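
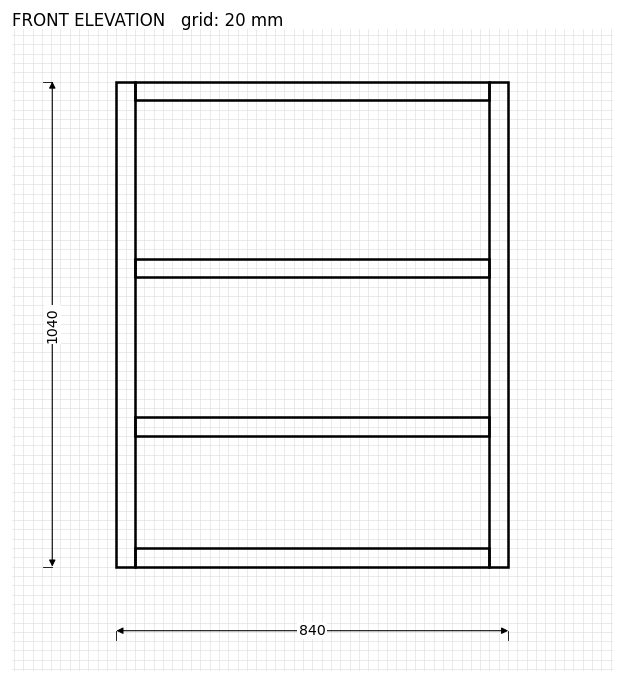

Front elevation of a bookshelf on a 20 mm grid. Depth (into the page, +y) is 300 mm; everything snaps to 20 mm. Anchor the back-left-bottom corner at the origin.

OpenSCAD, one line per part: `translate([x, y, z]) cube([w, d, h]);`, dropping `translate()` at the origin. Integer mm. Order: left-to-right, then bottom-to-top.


cube([40, 300, 1040]);
translate([40, 0, 0]) cube([760, 300, 40]);
translate([40, 0, 280]) cube([760, 300, 40]);
translate([40, 0, 620]) cube([760, 300, 40]);
translate([40, 0, 1000]) cube([760, 300, 40]);
translate([800, 0, 0]) cube([40, 300, 1040]);


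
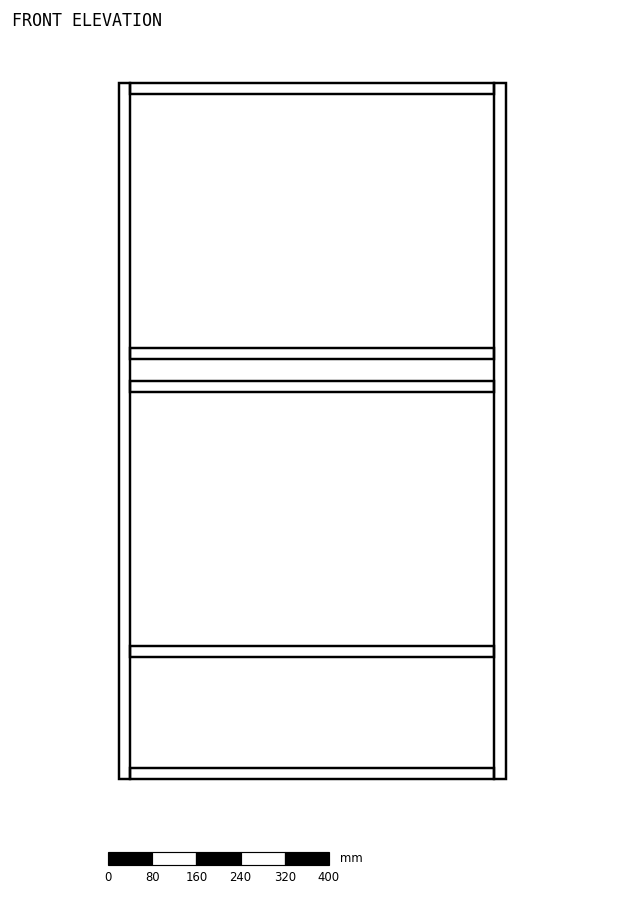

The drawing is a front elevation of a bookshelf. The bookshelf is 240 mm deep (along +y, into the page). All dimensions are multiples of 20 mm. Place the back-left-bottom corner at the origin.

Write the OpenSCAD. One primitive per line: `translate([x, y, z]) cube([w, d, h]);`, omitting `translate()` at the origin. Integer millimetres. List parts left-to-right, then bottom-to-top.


cube([20, 240, 1260]);
translate([20, 0, 0]) cube([660, 240, 20]);
translate([20, 0, 220]) cube([660, 240, 20]);
translate([20, 0, 700]) cube([660, 240, 20]);
translate([20, 0, 760]) cube([660, 240, 20]);
translate([20, 0, 1240]) cube([660, 240, 20]);
translate([680, 0, 0]) cube([20, 240, 1260]);


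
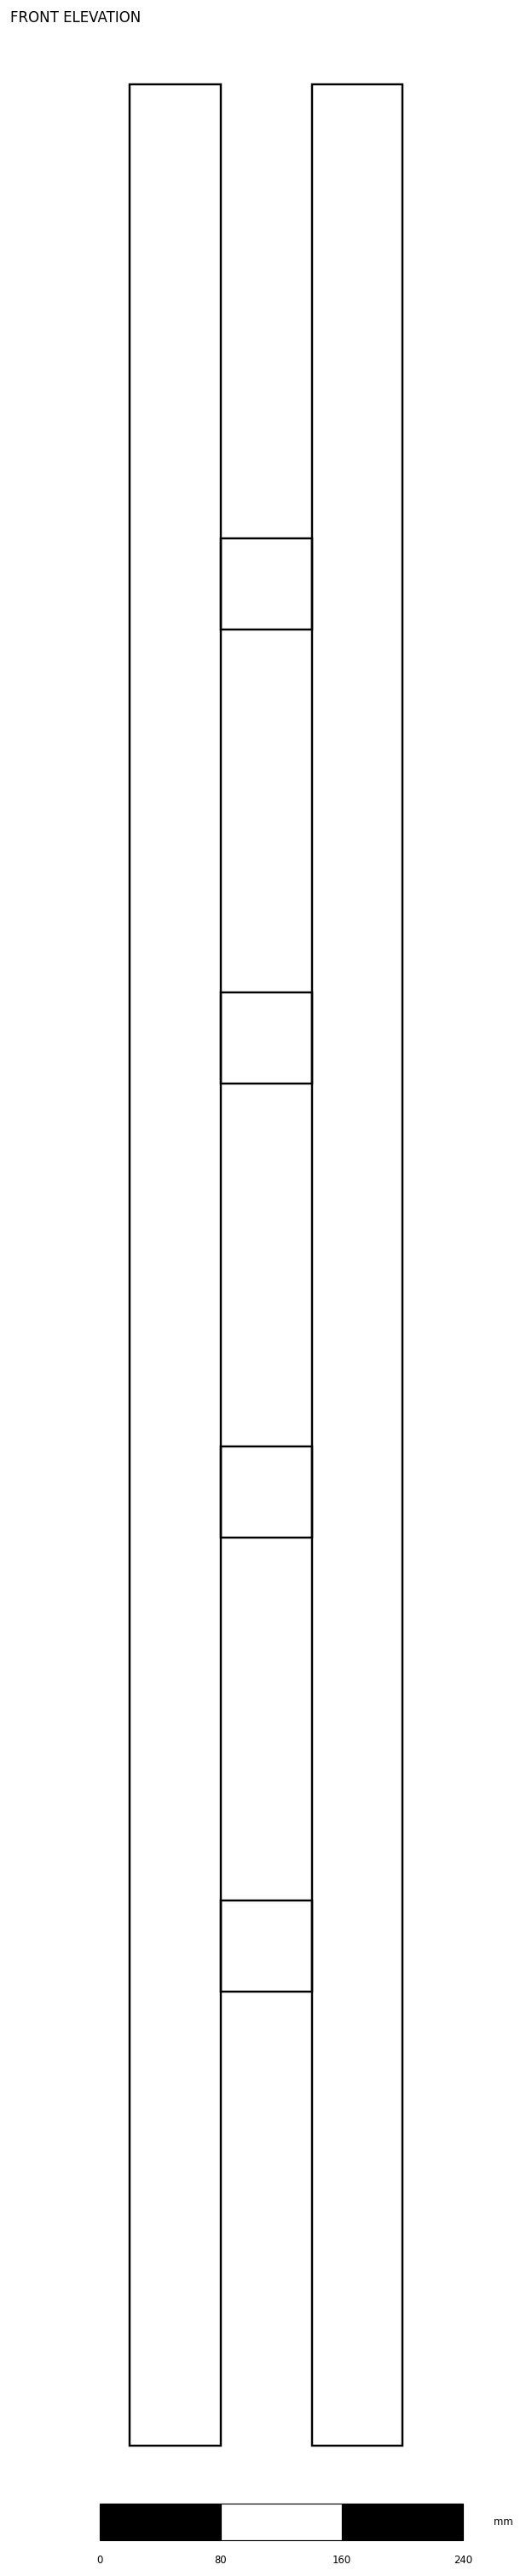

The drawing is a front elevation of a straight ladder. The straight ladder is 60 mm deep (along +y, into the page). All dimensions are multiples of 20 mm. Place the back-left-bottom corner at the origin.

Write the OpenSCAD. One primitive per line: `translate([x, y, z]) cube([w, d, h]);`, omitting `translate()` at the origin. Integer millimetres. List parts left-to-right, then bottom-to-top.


cube([60, 60, 1560]);
translate([60, 0, 300]) cube([60, 60, 60]);
translate([60, 0, 600]) cube([60, 60, 60]);
translate([60, 0, 900]) cube([60, 60, 60]);
translate([60, 0, 1200]) cube([60, 60, 60]);
translate([120, 0, 0]) cube([60, 60, 1560]);


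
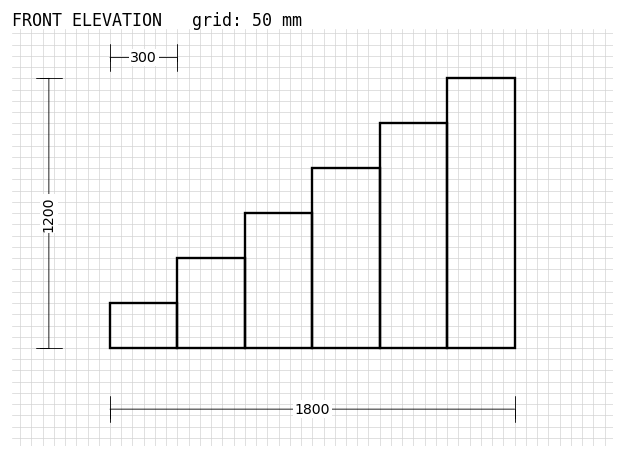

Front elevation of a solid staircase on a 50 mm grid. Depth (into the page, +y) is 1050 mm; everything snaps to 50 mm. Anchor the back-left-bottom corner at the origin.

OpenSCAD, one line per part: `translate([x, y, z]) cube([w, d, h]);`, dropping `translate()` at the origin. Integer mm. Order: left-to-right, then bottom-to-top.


cube([300, 1050, 200]);
translate([300, 0, 0]) cube([300, 1050, 400]);
translate([600, 0, 0]) cube([300, 1050, 600]);
translate([900, 0, 0]) cube([300, 1050, 800]);
translate([1200, 0, 0]) cube([300, 1050, 1000]);
translate([1500, 0, 0]) cube([300, 1050, 1200]);


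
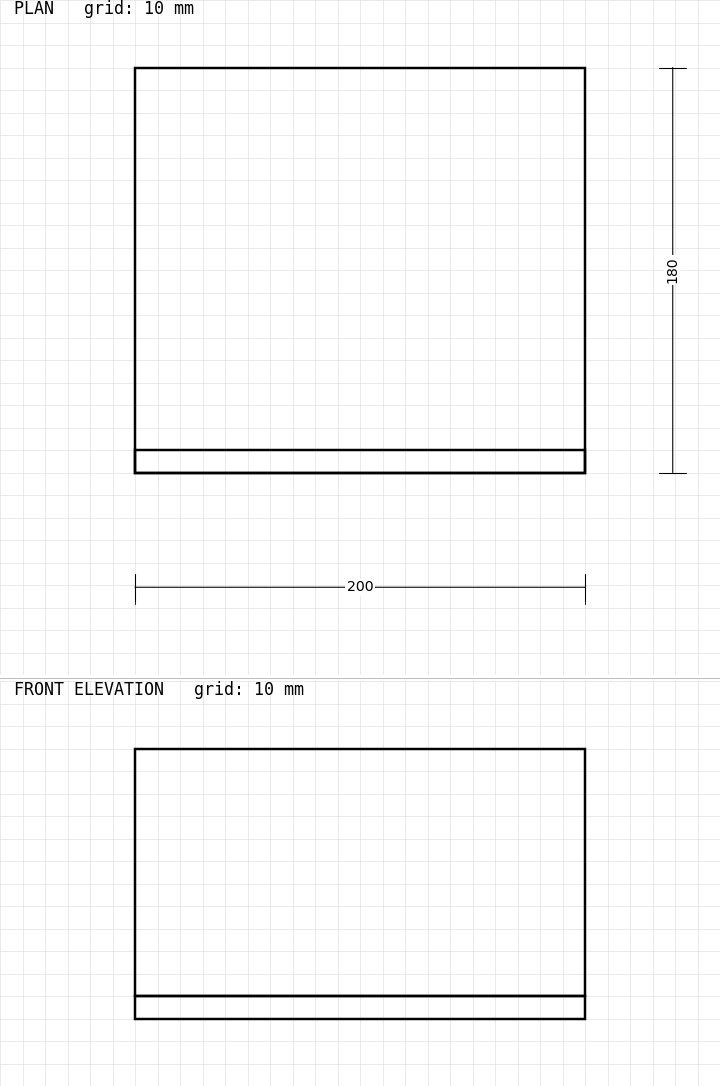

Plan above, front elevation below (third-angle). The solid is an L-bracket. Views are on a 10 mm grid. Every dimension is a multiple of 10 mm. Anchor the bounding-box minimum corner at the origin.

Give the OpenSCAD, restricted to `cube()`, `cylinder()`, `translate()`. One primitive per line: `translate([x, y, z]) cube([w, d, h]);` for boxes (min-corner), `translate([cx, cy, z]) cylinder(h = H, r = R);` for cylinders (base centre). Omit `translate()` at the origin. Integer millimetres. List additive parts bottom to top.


cube([200, 180, 10]);
translate([0, 0, 10]) cube([200, 10, 110]);


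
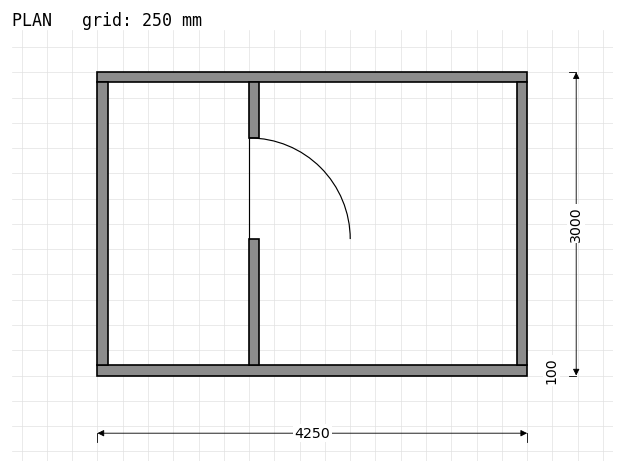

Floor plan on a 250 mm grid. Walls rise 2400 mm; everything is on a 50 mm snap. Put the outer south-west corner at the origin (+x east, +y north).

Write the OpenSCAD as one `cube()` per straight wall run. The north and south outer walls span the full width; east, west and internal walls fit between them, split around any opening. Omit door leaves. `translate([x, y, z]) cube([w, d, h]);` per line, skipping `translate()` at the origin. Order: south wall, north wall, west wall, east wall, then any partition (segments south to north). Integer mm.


cube([4250, 100, 2400]);
translate([0, 2900, 0]) cube([4250, 100, 2400]);
translate([0, 100, 0]) cube([100, 2800, 2400]);
translate([4150, 100, 0]) cube([100, 2800, 2400]);
translate([1500, 100, 0]) cube([100, 1250, 2400]);
translate([1500, 2350, 0]) cube([100, 550, 2400]);


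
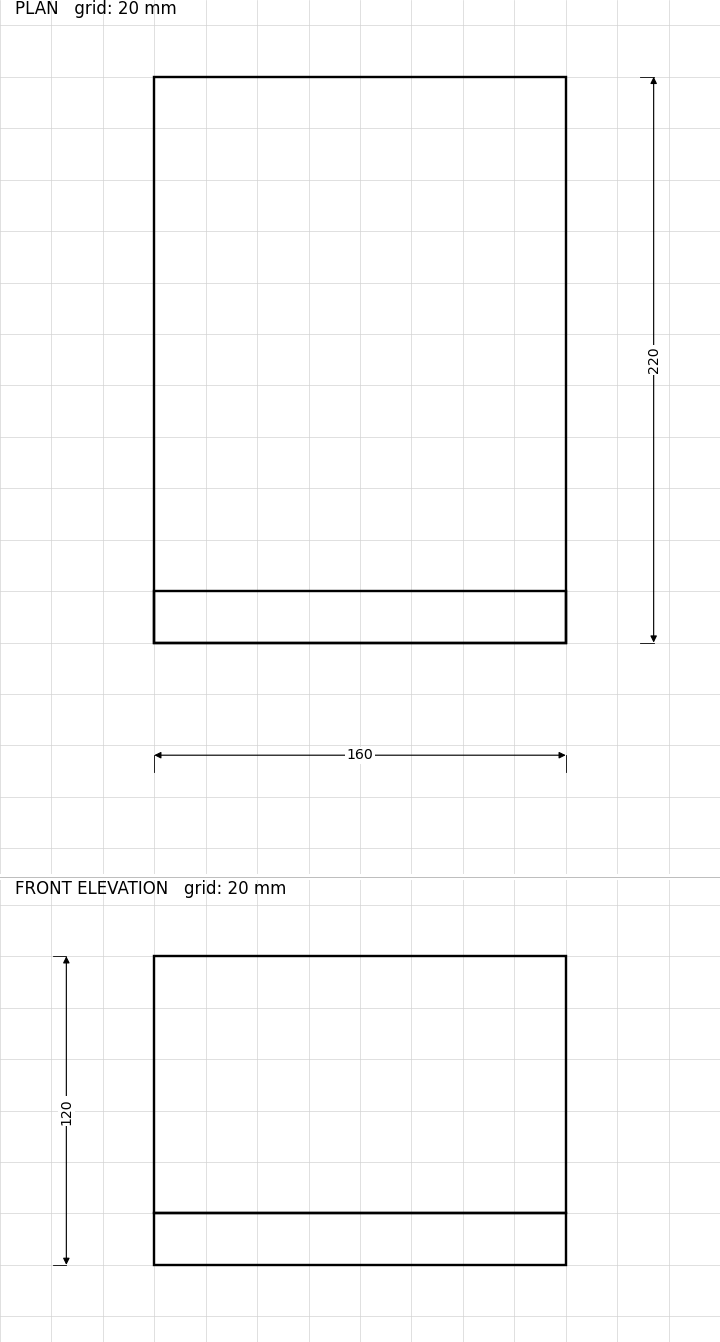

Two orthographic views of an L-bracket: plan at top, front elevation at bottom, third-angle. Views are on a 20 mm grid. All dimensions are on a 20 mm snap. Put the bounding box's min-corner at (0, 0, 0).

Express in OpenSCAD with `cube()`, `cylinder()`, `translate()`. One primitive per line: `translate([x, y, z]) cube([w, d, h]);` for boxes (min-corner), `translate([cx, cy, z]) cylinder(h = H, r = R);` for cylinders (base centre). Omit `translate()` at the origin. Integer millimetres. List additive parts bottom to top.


cube([160, 220, 20]);
translate([0, 0, 20]) cube([160, 20, 100]);


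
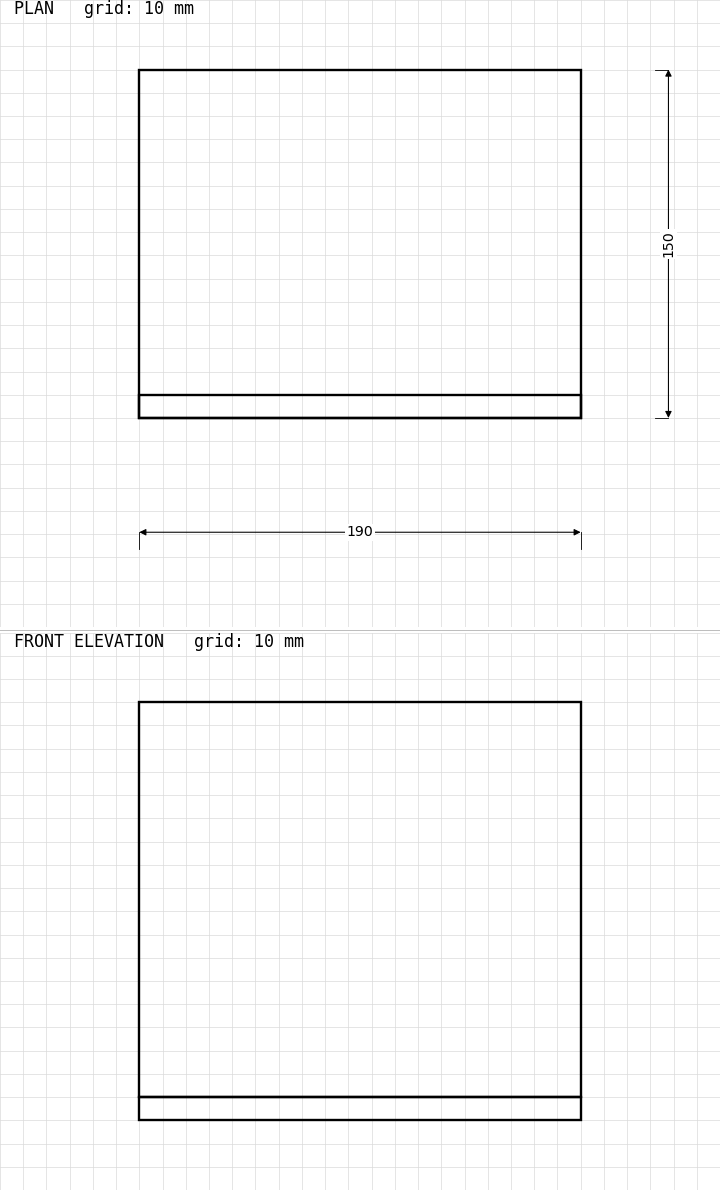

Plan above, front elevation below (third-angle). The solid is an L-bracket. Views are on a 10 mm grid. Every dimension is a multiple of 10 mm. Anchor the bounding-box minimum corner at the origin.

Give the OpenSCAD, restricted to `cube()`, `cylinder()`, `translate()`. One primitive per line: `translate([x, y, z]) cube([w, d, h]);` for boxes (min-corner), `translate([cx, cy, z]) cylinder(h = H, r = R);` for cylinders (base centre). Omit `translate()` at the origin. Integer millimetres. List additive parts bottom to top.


cube([190, 150, 10]);
translate([0, 0, 10]) cube([190, 10, 170]);


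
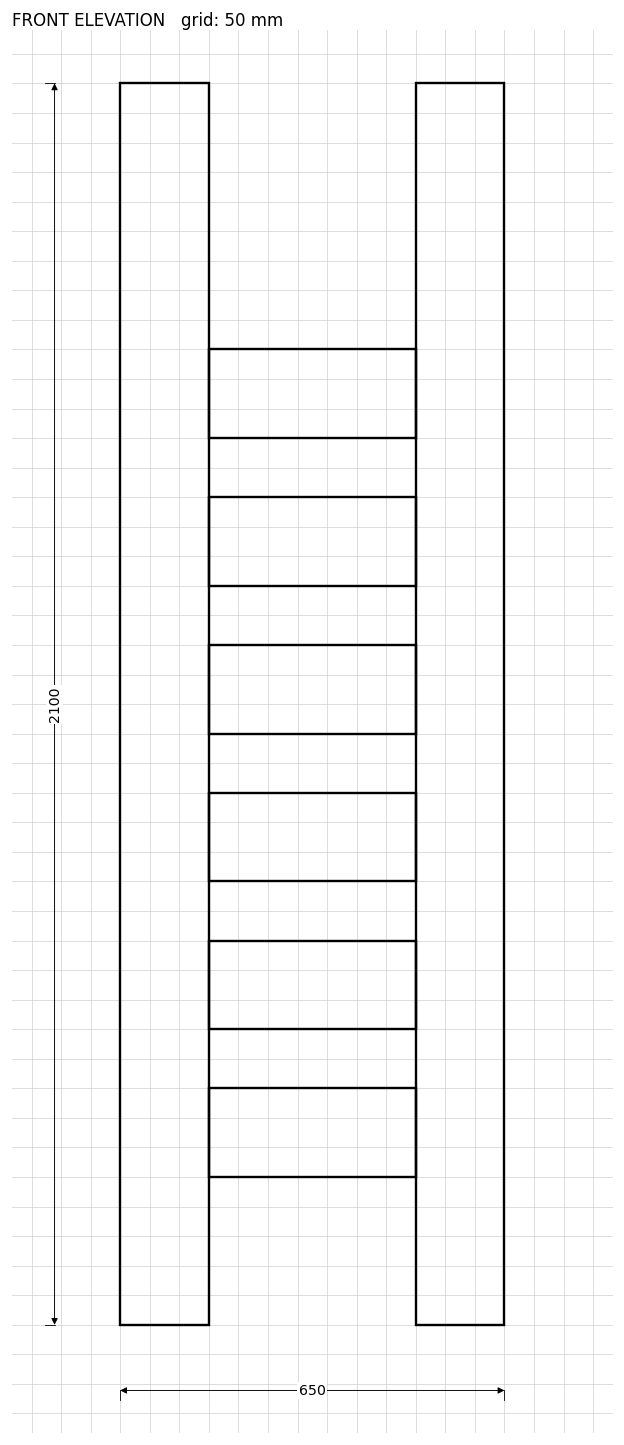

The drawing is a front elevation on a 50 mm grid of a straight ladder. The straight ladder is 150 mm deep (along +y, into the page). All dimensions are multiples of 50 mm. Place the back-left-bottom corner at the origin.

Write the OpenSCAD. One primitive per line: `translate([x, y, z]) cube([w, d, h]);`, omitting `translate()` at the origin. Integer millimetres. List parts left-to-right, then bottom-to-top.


cube([150, 150, 2100]);
translate([150, 0, 250]) cube([350, 150, 150]);
translate([150, 0, 500]) cube([350, 150, 150]);
translate([150, 0, 750]) cube([350, 150, 150]);
translate([150, 0, 1000]) cube([350, 150, 150]);
translate([150, 0, 1250]) cube([350, 150, 150]);
translate([150, 0, 1500]) cube([350, 150, 150]);
translate([500, 0, 0]) cube([150, 150, 2100]);


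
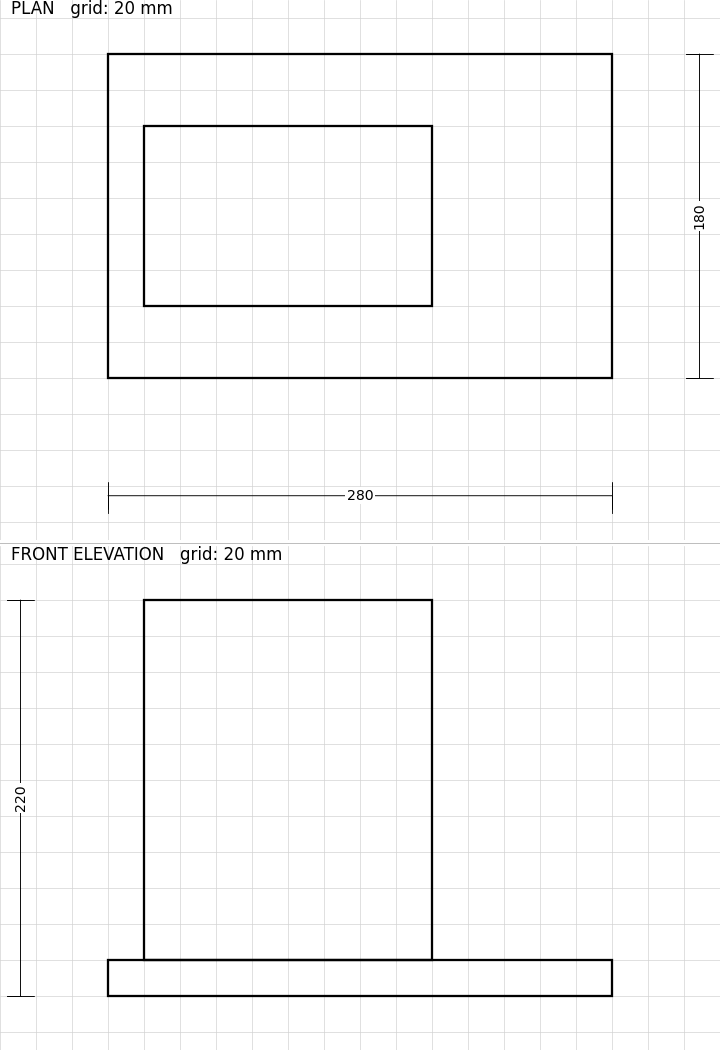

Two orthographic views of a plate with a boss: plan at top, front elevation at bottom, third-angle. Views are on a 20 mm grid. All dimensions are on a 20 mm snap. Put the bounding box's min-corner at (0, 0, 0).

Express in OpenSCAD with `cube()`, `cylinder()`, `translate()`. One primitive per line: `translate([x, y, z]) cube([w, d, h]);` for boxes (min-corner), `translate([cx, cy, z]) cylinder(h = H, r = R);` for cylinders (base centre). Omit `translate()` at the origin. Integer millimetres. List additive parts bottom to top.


cube([280, 180, 20]);
translate([20, 40, 20]) cube([160, 100, 200]);


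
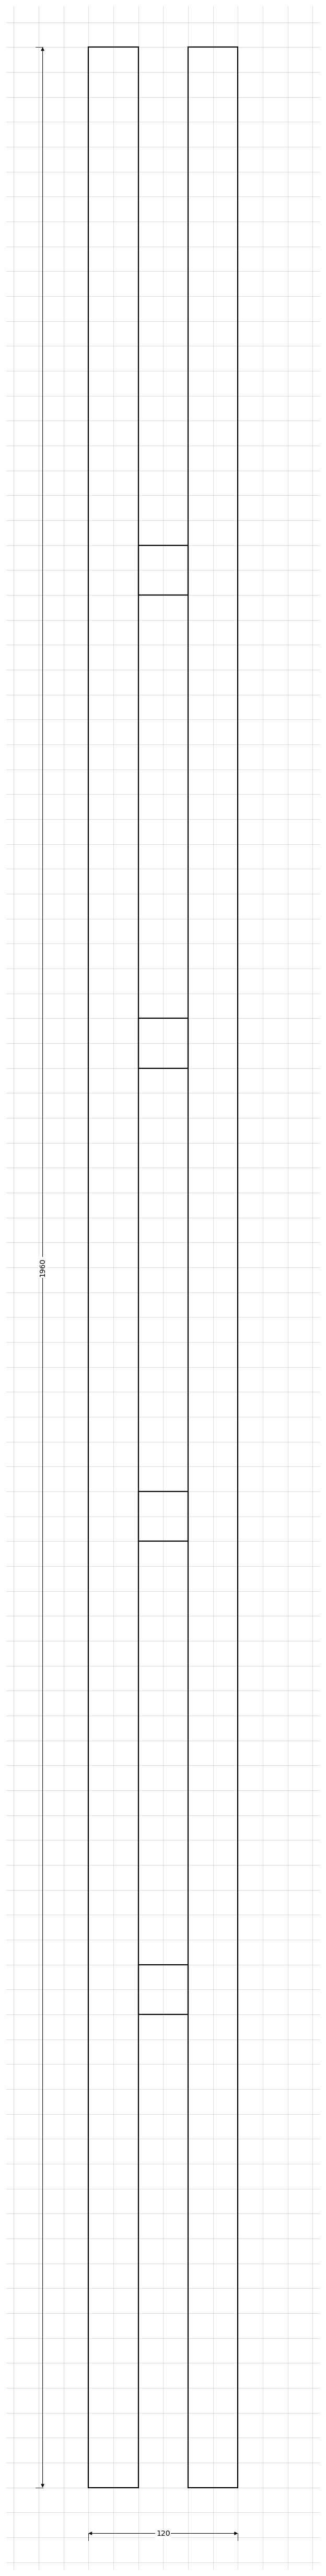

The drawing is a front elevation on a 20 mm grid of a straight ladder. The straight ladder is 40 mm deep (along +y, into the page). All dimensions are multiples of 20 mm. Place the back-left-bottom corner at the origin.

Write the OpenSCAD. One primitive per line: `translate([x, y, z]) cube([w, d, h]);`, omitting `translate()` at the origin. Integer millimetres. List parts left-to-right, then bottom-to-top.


cube([40, 40, 1960]);
translate([40, 0, 380]) cube([40, 40, 40]);
translate([40, 0, 760]) cube([40, 40, 40]);
translate([40, 0, 1140]) cube([40, 40, 40]);
translate([40, 0, 1520]) cube([40, 40, 40]);
translate([80, 0, 0]) cube([40, 40, 1960]);


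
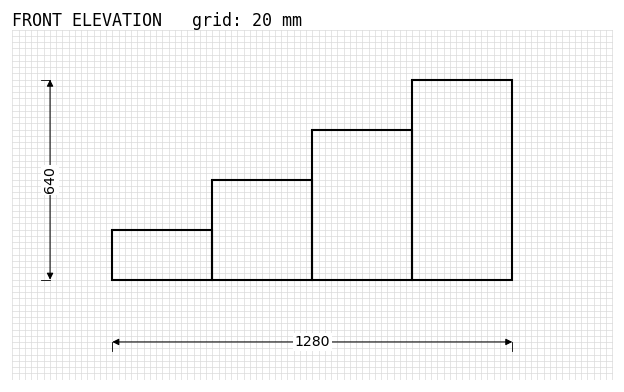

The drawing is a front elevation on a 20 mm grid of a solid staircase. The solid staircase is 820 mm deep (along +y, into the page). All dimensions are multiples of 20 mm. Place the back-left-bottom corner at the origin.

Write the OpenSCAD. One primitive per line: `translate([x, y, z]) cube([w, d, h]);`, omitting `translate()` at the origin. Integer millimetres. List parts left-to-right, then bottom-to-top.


cube([320, 820, 160]);
translate([320, 0, 0]) cube([320, 820, 320]);
translate([640, 0, 0]) cube([320, 820, 480]);
translate([960, 0, 0]) cube([320, 820, 640]);


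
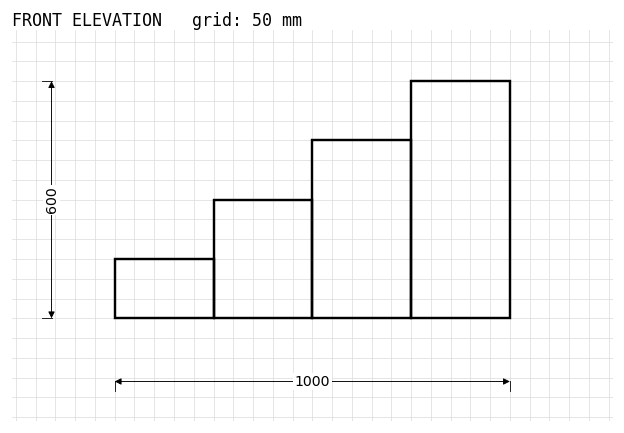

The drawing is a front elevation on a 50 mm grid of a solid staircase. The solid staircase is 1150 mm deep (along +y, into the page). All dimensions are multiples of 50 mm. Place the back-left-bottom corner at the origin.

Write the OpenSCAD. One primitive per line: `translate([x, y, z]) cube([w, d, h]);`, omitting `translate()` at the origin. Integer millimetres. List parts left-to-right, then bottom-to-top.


cube([250, 1150, 150]);
translate([250, 0, 0]) cube([250, 1150, 300]);
translate([500, 0, 0]) cube([250, 1150, 450]);
translate([750, 0, 0]) cube([250, 1150, 600]);


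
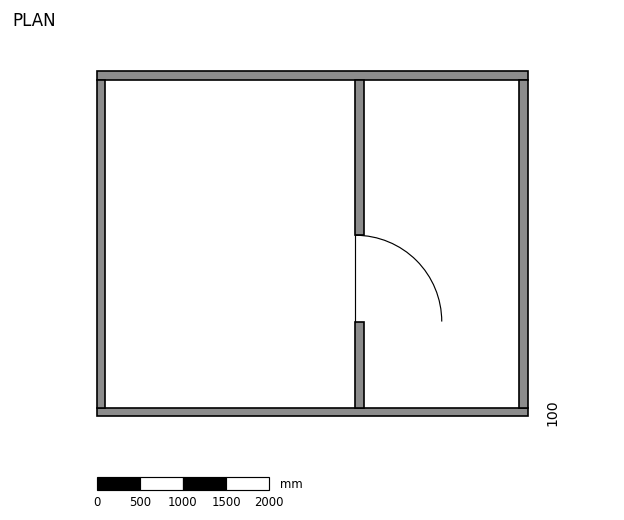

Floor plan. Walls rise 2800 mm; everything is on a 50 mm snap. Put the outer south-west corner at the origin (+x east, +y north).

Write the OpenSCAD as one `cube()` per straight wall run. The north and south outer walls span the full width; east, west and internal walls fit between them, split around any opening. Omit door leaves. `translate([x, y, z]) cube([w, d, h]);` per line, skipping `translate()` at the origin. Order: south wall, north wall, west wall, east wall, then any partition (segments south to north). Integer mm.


cube([5000, 100, 2800]);
translate([0, 3900, 0]) cube([5000, 100, 2800]);
translate([0, 100, 0]) cube([100, 3800, 2800]);
translate([4900, 100, 0]) cube([100, 3800, 2800]);
translate([3000, 100, 0]) cube([100, 1000, 2800]);
translate([3000, 2100, 0]) cube([100, 1800, 2800]);


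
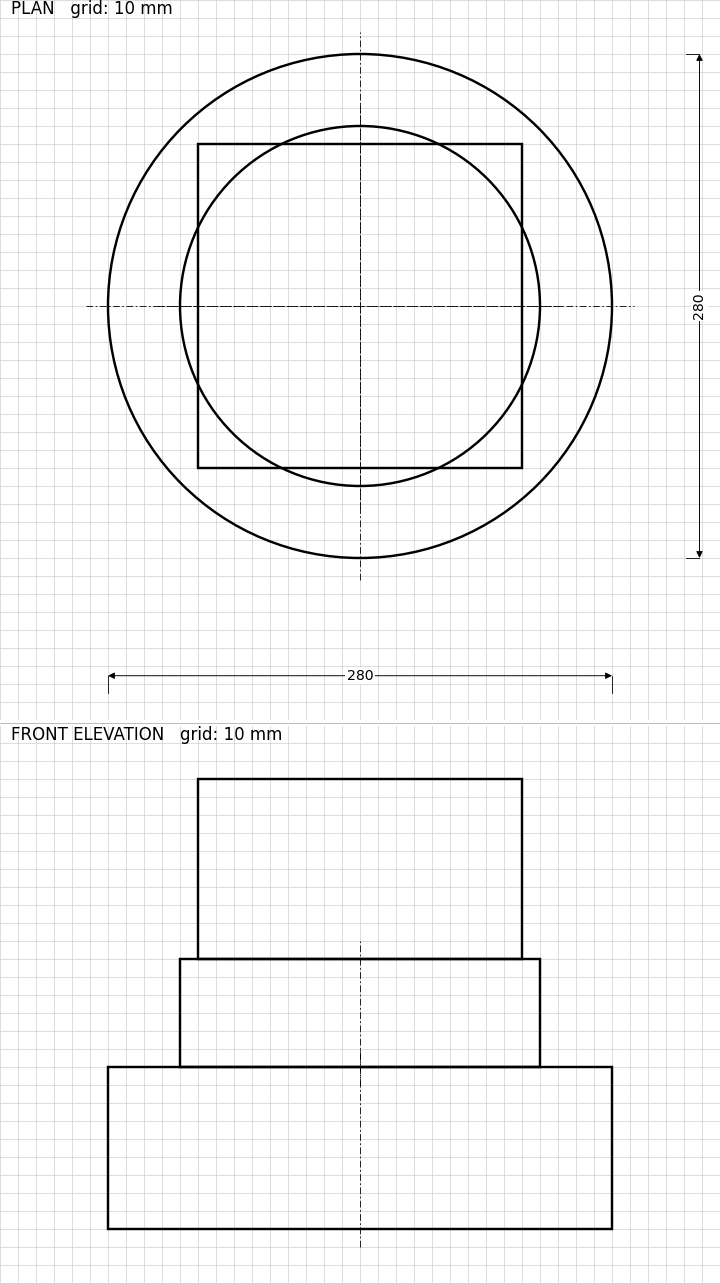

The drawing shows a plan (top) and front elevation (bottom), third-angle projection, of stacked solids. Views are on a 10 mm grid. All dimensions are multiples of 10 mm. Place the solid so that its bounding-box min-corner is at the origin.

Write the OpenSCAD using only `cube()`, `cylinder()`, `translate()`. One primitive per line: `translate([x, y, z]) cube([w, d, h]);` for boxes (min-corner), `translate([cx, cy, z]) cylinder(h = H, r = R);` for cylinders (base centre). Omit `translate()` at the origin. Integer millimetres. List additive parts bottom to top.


translate([140, 140, 0]) cylinder(h = 90, r = 140);
translate([140, 140, 90]) cylinder(h = 60, r = 100);
translate([50, 50, 150]) cube([180, 180, 100]);


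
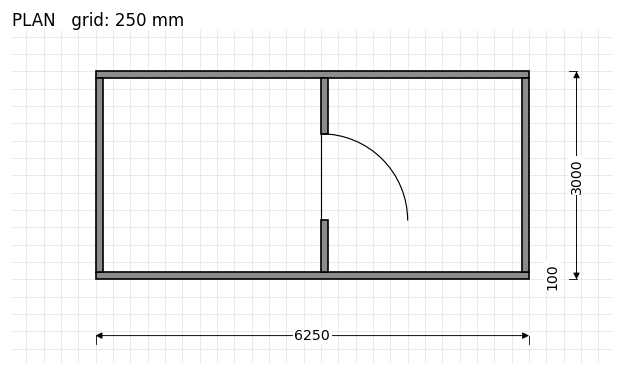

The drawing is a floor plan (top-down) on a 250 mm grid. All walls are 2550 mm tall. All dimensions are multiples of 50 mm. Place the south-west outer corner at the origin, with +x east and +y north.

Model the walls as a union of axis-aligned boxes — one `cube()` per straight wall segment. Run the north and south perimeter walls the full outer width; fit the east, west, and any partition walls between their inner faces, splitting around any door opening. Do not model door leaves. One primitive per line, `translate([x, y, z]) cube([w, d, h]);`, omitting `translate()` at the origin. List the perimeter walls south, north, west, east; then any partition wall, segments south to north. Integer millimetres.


cube([6250, 100, 2550]);
translate([0, 2900, 0]) cube([6250, 100, 2550]);
translate([0, 100, 0]) cube([100, 2800, 2550]);
translate([6150, 100, 0]) cube([100, 2800, 2550]);
translate([3250, 100, 0]) cube([100, 750, 2550]);
translate([3250, 2100, 0]) cube([100, 800, 2550]);


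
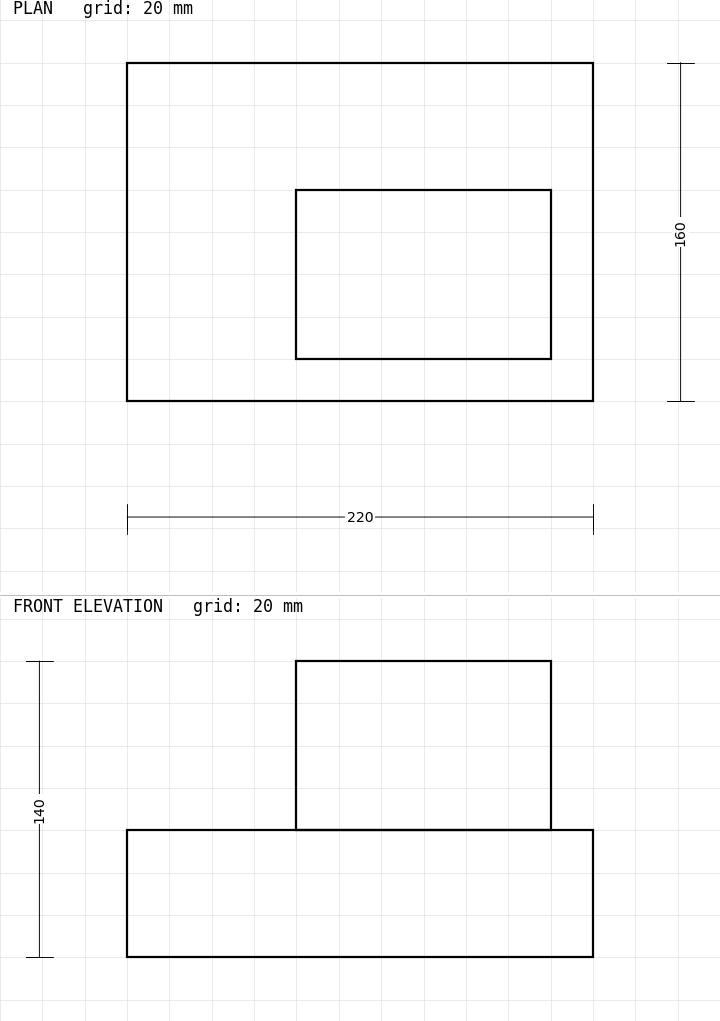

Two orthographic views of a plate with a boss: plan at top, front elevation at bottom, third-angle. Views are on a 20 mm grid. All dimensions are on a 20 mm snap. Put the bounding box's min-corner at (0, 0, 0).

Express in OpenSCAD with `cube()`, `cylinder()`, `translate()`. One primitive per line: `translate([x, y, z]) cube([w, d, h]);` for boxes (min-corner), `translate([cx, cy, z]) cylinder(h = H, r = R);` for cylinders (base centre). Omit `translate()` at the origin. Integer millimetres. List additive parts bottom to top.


cube([220, 160, 60]);
translate([80, 20, 60]) cube([120, 80, 80]);


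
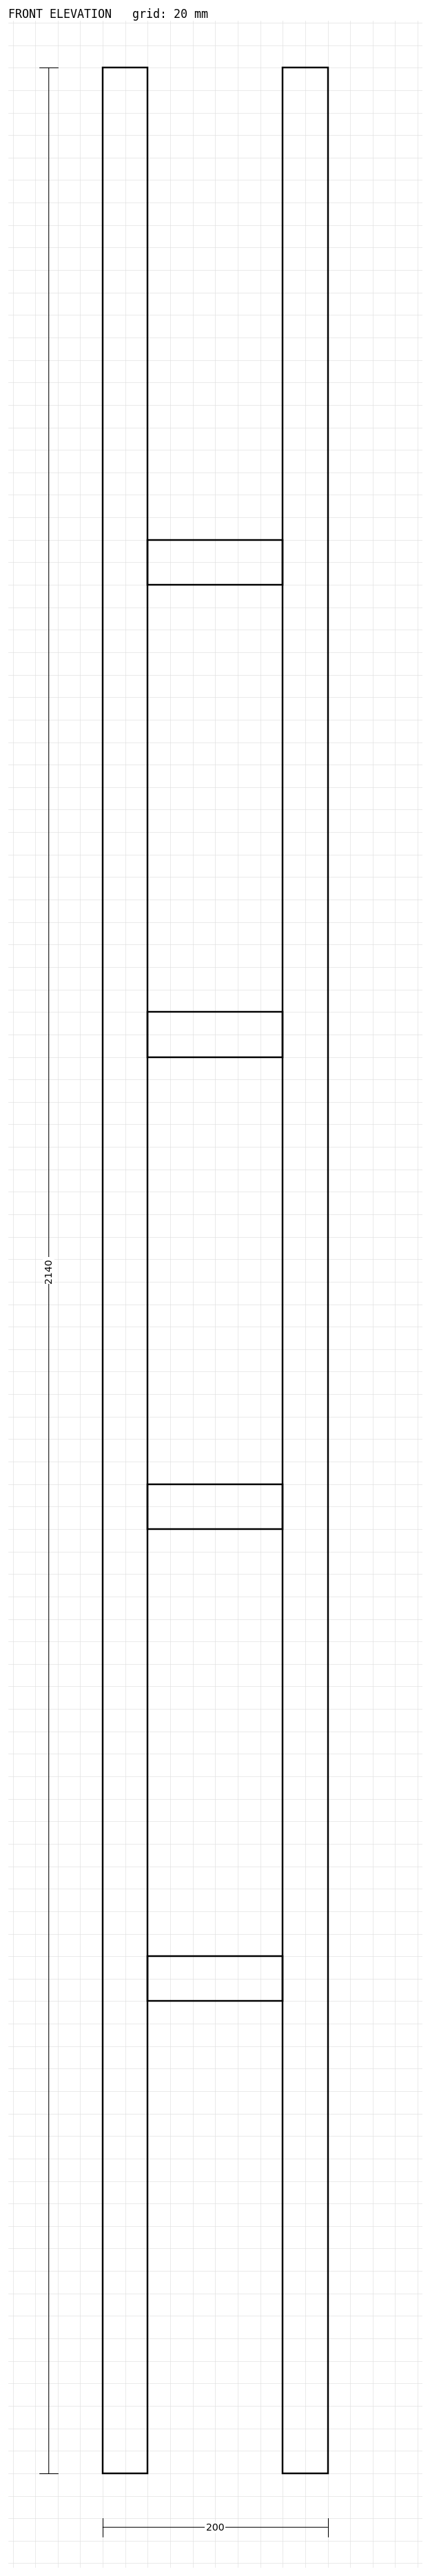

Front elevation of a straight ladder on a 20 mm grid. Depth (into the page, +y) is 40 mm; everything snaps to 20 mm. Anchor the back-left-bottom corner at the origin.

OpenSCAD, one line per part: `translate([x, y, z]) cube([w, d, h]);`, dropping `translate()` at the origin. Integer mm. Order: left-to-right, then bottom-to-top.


cube([40, 40, 2140]);
translate([40, 0, 420]) cube([120, 40, 40]);
translate([40, 0, 840]) cube([120, 40, 40]);
translate([40, 0, 1260]) cube([120, 40, 40]);
translate([40, 0, 1680]) cube([120, 40, 40]);
translate([160, 0, 0]) cube([40, 40, 2140]);


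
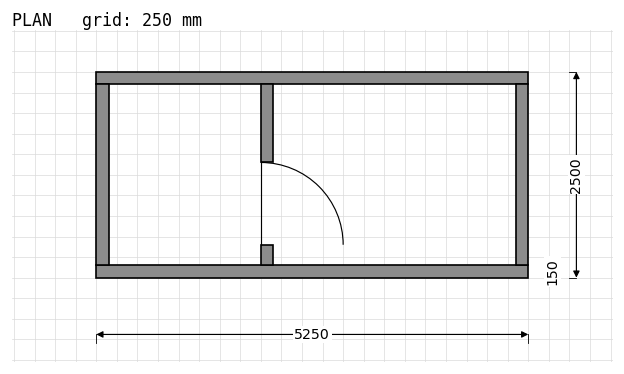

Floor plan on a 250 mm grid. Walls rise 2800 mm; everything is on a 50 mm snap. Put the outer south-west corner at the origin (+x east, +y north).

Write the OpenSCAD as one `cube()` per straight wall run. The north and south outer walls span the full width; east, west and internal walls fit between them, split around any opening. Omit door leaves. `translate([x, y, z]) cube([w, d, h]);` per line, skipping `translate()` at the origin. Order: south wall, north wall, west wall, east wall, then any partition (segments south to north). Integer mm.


cube([5250, 150, 2800]);
translate([0, 2350, 0]) cube([5250, 150, 2800]);
translate([0, 150, 0]) cube([150, 2200, 2800]);
translate([5100, 150, 0]) cube([150, 2200, 2800]);
translate([2000, 150, 0]) cube([150, 250, 2800]);
translate([2000, 1400, 0]) cube([150, 950, 2800]);


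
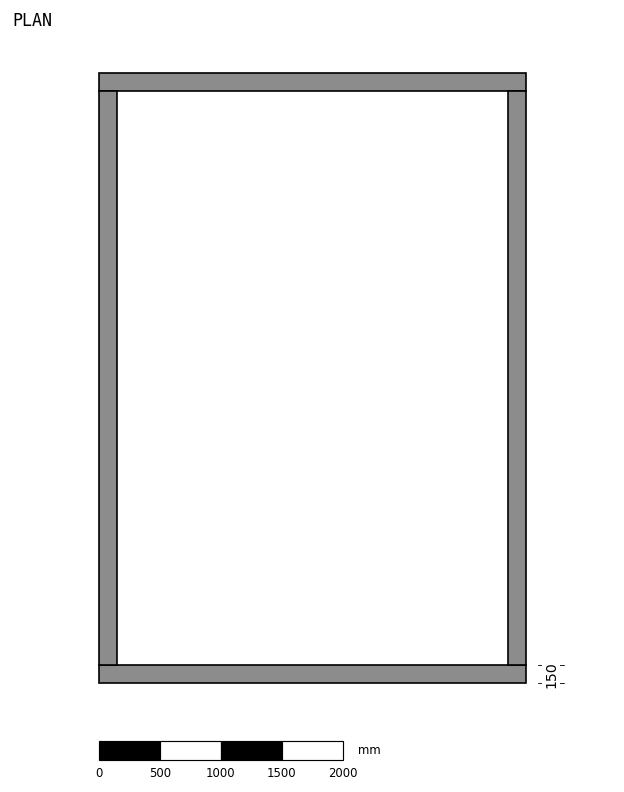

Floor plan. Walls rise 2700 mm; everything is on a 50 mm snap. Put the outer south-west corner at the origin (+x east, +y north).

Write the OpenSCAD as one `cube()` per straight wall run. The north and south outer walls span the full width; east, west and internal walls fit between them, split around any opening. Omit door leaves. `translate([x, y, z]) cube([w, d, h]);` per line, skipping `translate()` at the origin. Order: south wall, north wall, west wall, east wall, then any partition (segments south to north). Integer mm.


cube([3500, 150, 2700]);
translate([0, 4850, 0]) cube([3500, 150, 2700]);
translate([0, 150, 0]) cube([150, 4700, 2700]);
translate([3350, 150, 0]) cube([150, 4700, 2700]);


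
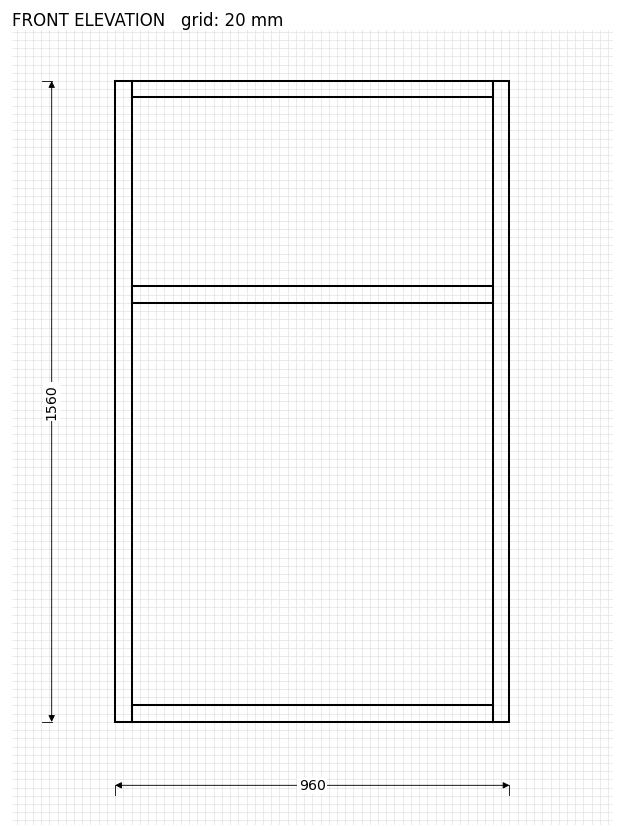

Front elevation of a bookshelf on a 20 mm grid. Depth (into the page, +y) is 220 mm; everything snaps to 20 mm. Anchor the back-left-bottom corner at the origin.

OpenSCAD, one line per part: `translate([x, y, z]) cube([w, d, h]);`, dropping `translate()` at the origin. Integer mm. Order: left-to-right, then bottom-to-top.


cube([40, 220, 1560]);
translate([40, 0, 0]) cube([880, 220, 40]);
translate([40, 0, 1020]) cube([880, 220, 40]);
translate([40, 0, 1520]) cube([880, 220, 40]);
translate([920, 0, 0]) cube([40, 220, 1560]);


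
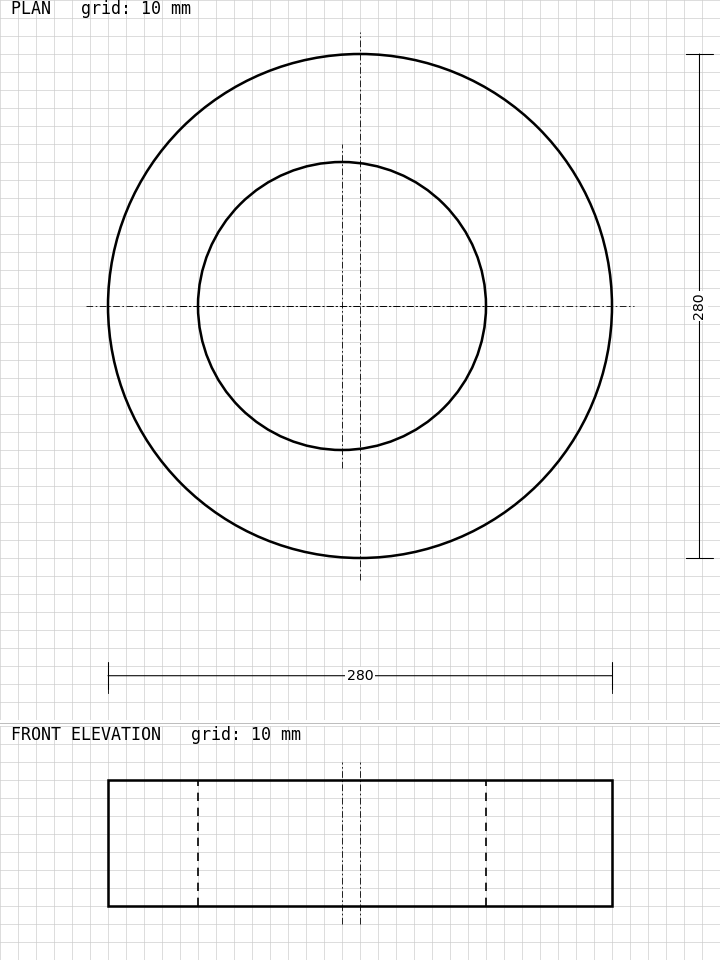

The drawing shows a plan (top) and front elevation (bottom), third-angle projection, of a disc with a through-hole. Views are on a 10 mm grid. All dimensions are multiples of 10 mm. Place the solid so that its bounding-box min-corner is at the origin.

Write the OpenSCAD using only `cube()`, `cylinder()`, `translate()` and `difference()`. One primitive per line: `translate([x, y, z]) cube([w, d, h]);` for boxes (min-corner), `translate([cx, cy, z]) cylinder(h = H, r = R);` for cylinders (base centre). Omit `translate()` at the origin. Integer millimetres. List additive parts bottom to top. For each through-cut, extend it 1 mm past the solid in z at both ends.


difference() {
  translate([140, 140, 0]) cylinder(h = 70, r = 140);
  translate([130, 140, -1]) cylinder(h = 72, r = 80);
}


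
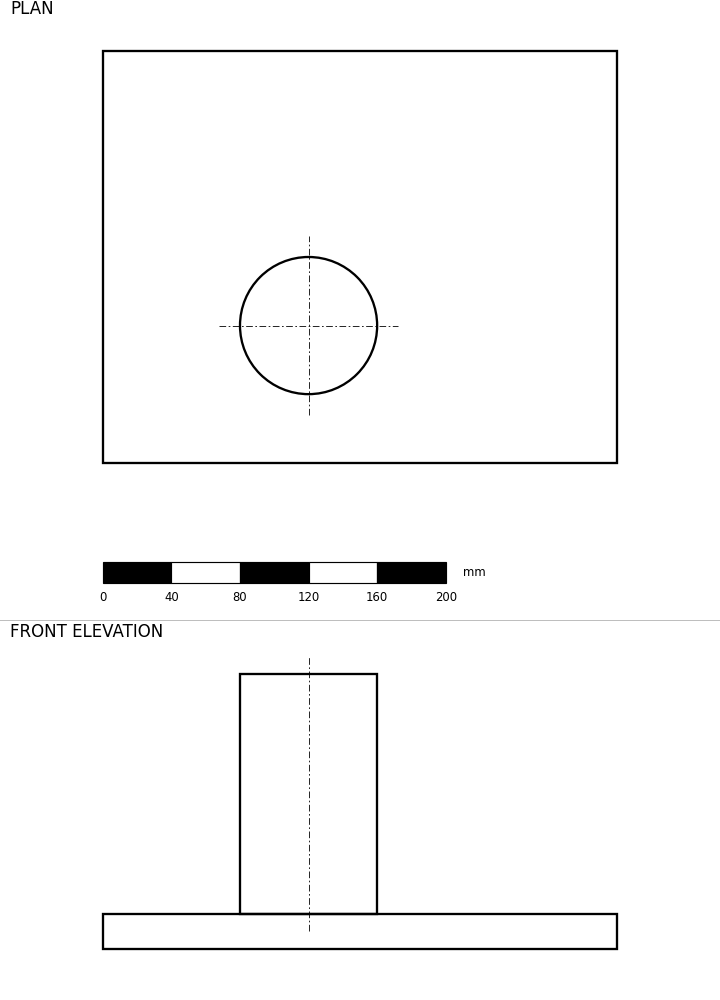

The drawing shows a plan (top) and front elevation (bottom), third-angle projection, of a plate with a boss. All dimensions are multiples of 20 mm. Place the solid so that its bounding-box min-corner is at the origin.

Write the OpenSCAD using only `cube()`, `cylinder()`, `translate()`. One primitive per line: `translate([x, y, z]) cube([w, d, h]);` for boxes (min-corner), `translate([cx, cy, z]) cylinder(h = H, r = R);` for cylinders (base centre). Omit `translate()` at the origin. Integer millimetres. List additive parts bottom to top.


cube([300, 240, 20]);
translate([120, 80, 20]) cylinder(h = 140, r = 40);


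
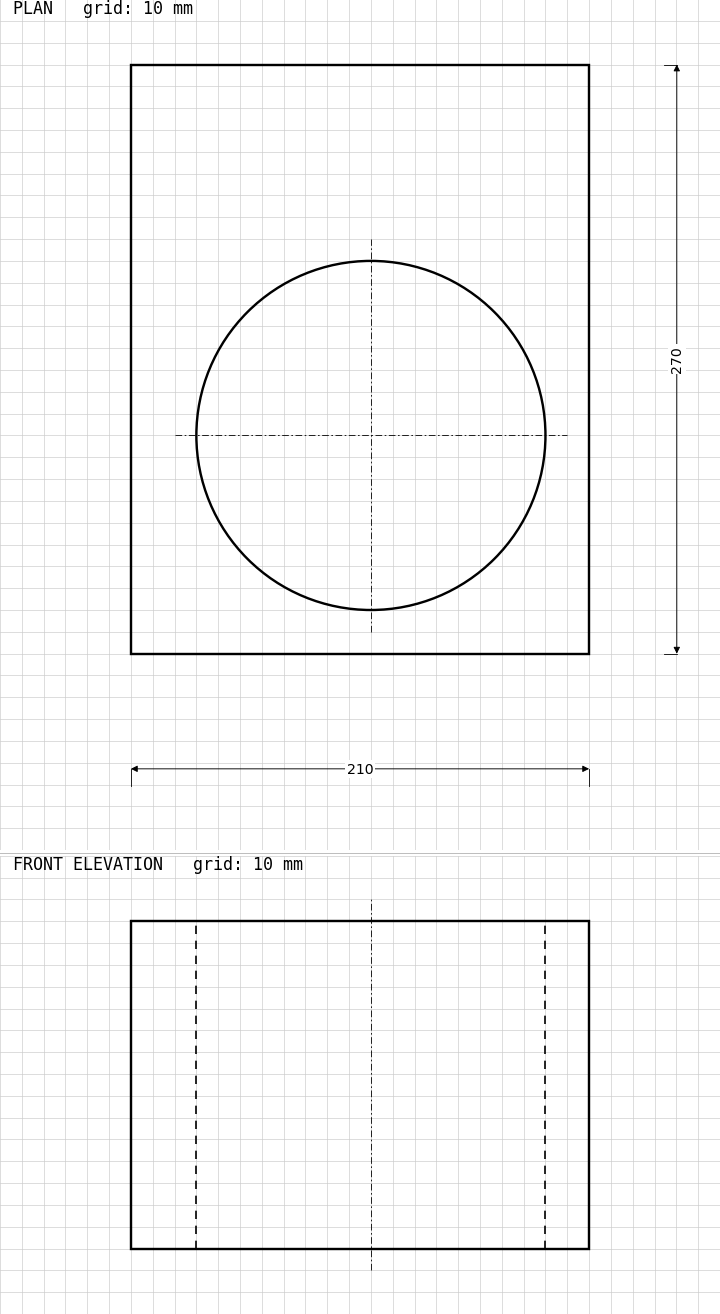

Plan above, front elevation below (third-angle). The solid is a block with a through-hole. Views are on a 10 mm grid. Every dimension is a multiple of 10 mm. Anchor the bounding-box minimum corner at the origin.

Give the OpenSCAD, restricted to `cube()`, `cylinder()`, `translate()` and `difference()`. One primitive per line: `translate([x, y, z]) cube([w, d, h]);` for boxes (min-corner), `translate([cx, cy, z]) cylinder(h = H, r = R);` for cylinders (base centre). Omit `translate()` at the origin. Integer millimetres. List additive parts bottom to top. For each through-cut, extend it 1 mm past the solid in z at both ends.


difference() {
  cube([210, 270, 150]);
  translate([110, 100, -1]) cylinder(h = 152, r = 80);
}


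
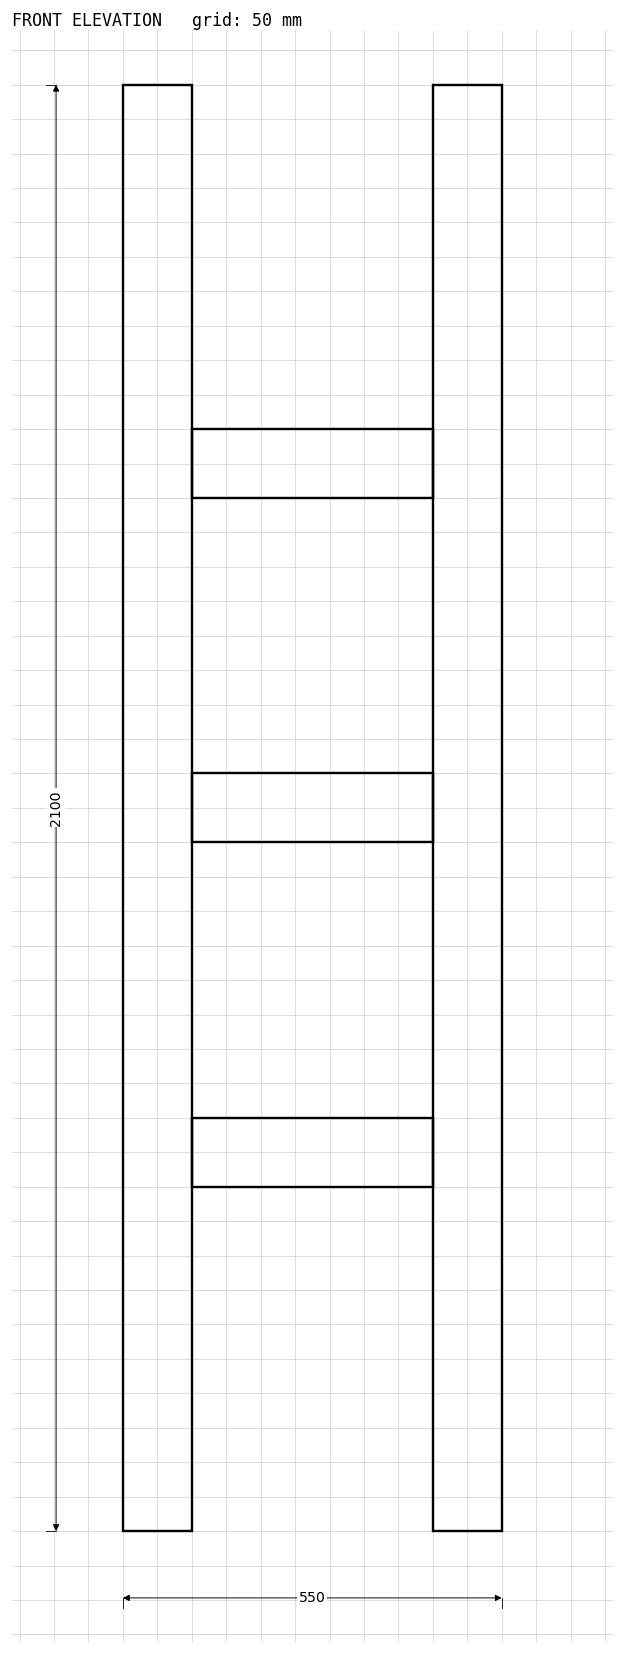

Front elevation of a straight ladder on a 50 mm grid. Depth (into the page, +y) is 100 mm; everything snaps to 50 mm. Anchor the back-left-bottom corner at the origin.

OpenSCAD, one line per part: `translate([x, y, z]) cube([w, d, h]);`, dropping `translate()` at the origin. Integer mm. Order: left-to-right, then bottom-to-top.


cube([100, 100, 2100]);
translate([100, 0, 500]) cube([350, 100, 100]);
translate([100, 0, 1000]) cube([350, 100, 100]);
translate([100, 0, 1500]) cube([350, 100, 100]);
translate([450, 0, 0]) cube([100, 100, 2100]);


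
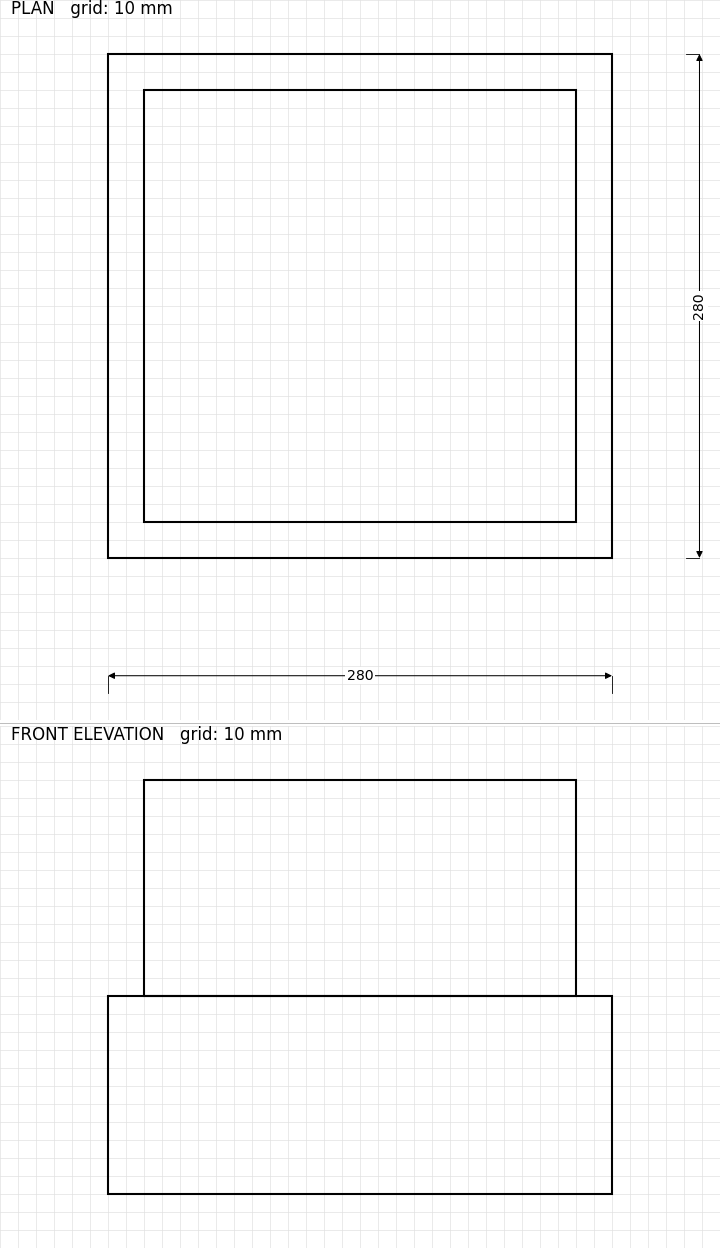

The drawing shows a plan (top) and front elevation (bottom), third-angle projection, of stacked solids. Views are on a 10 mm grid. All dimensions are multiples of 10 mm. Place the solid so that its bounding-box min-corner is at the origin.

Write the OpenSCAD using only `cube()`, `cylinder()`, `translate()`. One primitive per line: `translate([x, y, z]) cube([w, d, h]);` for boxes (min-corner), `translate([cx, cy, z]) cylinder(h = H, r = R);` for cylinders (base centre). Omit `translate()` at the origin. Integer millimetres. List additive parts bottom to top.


cube([280, 280, 110]);
translate([20, 20, 110]) cube([240, 240, 120]);


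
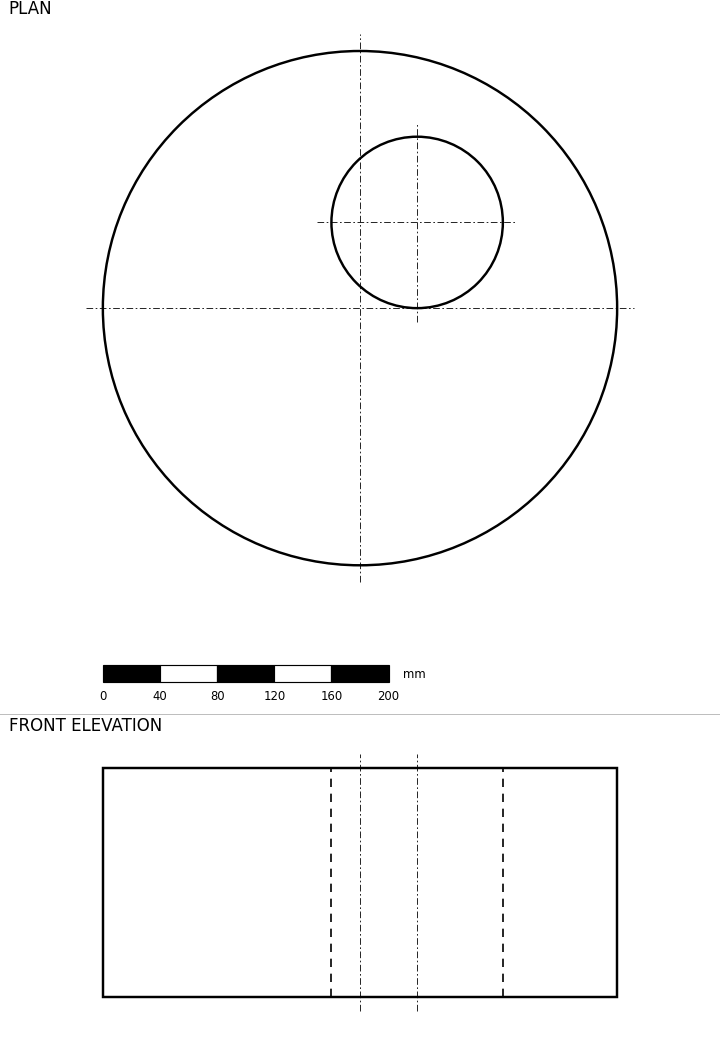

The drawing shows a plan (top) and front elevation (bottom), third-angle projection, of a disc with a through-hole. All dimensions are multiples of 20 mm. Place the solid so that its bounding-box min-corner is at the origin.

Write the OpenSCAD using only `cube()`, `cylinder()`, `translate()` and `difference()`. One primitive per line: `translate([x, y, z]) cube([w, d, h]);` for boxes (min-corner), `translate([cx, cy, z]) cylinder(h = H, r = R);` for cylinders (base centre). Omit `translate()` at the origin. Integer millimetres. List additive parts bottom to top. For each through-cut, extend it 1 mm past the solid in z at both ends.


difference() {
  translate([180, 180, 0]) cylinder(h = 160, r = 180);
  translate([220, 240, -1]) cylinder(h = 162, r = 60);
}


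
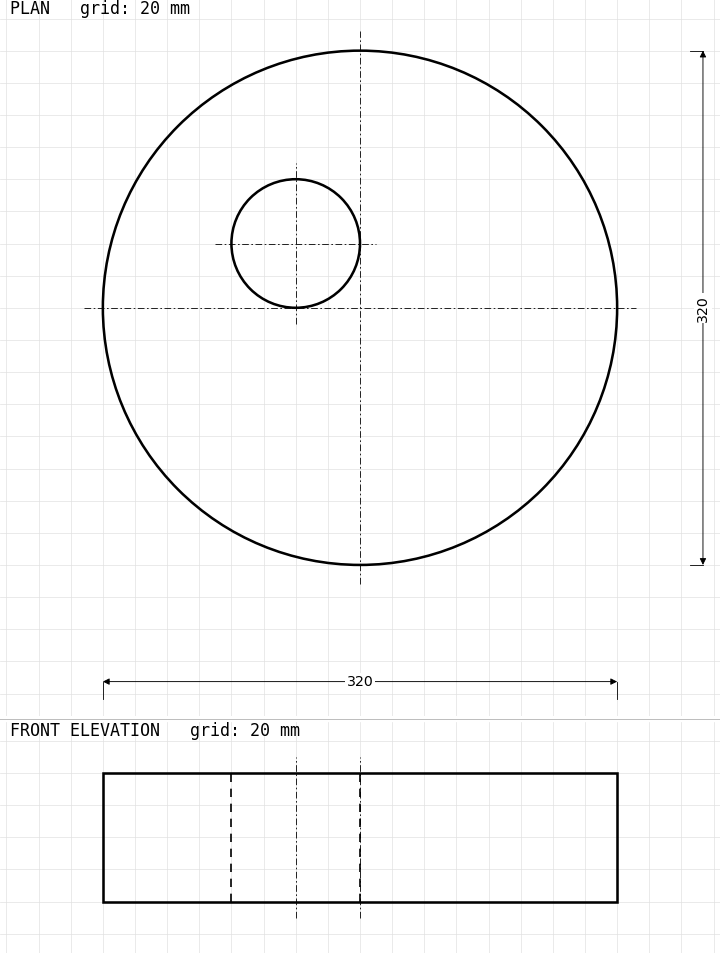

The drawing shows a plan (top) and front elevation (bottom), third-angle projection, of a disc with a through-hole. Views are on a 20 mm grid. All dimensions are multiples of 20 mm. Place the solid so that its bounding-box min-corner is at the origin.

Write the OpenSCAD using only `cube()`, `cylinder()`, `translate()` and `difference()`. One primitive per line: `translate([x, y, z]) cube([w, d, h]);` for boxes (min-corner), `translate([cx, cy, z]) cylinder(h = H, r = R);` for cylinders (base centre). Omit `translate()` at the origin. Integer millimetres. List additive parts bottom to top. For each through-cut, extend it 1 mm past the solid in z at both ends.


difference() {
  translate([160, 160, 0]) cylinder(h = 80, r = 160);
  translate([120, 200, -1]) cylinder(h = 82, r = 40);
}


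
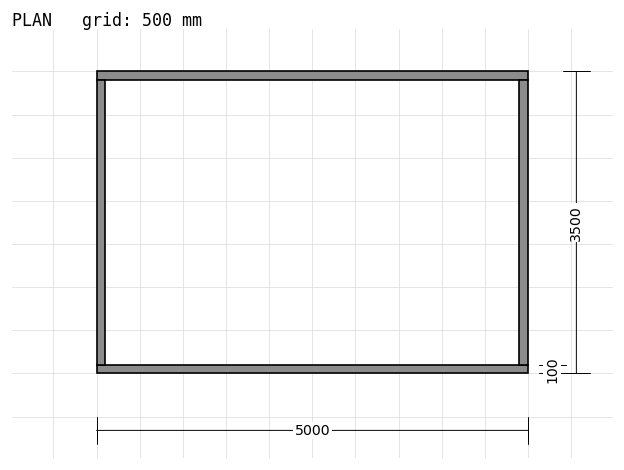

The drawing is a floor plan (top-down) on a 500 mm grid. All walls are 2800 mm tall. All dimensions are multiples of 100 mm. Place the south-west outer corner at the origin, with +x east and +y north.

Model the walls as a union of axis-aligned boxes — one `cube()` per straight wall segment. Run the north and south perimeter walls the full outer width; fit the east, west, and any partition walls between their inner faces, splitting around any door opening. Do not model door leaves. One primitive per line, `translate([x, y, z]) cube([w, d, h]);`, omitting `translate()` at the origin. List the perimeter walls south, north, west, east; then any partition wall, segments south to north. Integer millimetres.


cube([5000, 100, 2800]);
translate([0, 3400, 0]) cube([5000, 100, 2800]);
translate([0, 100, 0]) cube([100, 3300, 2800]);
translate([4900, 100, 0]) cube([100, 3300, 2800]);


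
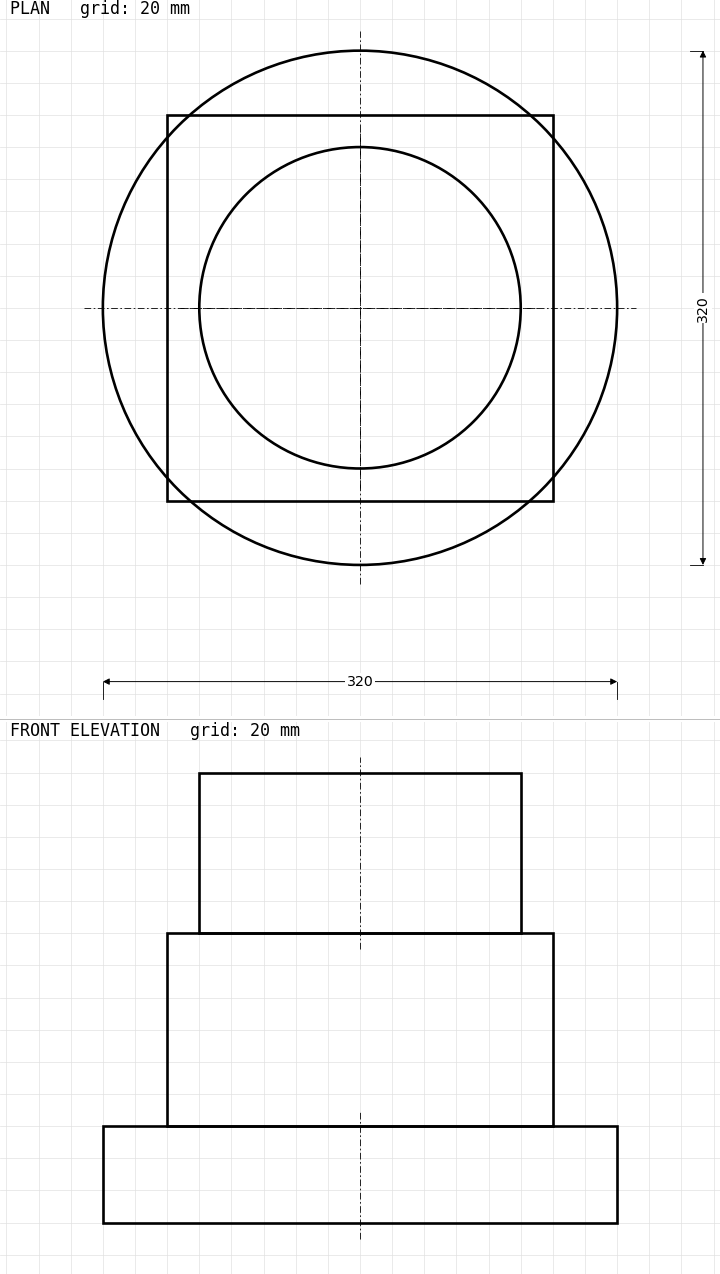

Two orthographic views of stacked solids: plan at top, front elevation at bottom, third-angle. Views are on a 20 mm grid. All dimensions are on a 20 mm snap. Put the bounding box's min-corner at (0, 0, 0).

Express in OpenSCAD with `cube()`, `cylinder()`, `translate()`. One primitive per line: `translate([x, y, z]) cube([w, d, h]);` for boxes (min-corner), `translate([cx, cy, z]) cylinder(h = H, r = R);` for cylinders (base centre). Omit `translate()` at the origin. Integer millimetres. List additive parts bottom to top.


translate([160, 160, 0]) cylinder(h = 60, r = 160);
translate([40, 40, 60]) cube([240, 240, 120]);
translate([160, 160, 180]) cylinder(h = 100, r = 100);


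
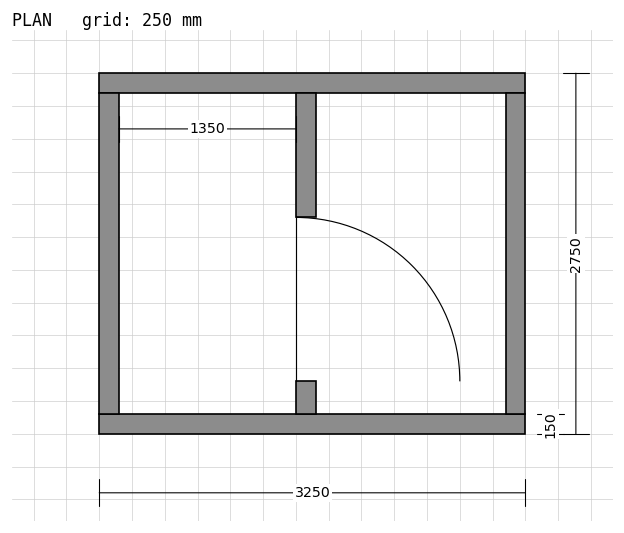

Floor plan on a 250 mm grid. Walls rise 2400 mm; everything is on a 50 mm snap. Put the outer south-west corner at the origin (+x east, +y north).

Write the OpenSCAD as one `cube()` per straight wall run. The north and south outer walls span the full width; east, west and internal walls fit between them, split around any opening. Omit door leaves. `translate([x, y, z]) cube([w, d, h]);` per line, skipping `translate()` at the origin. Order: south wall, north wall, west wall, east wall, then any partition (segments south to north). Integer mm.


cube([3250, 150, 2400]);
translate([0, 2600, 0]) cube([3250, 150, 2400]);
translate([0, 150, 0]) cube([150, 2450, 2400]);
translate([3100, 150, 0]) cube([150, 2450, 2400]);
translate([1500, 150, 0]) cube([150, 250, 2400]);
translate([1500, 1650, 0]) cube([150, 950, 2400]);


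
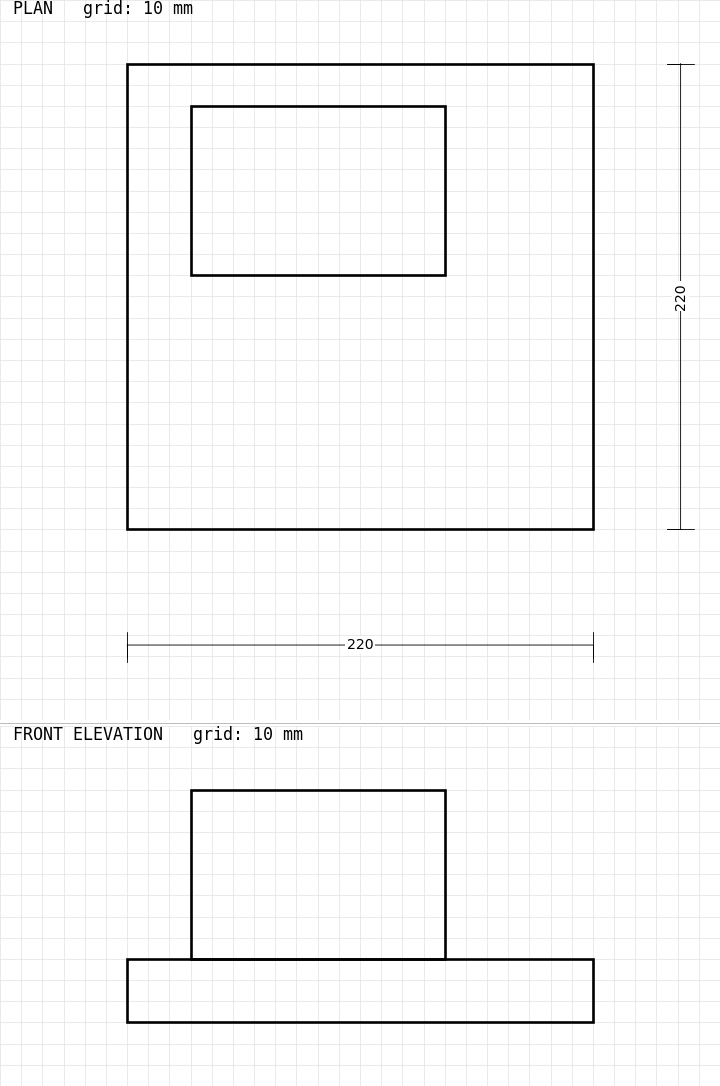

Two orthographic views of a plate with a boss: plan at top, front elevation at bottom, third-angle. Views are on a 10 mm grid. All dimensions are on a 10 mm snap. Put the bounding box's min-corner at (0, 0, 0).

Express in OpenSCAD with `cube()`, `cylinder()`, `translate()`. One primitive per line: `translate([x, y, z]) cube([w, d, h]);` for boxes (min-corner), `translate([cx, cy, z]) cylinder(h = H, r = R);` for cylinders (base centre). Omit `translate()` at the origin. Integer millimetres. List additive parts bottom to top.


cube([220, 220, 30]);
translate([30, 120, 30]) cube([120, 80, 80]);


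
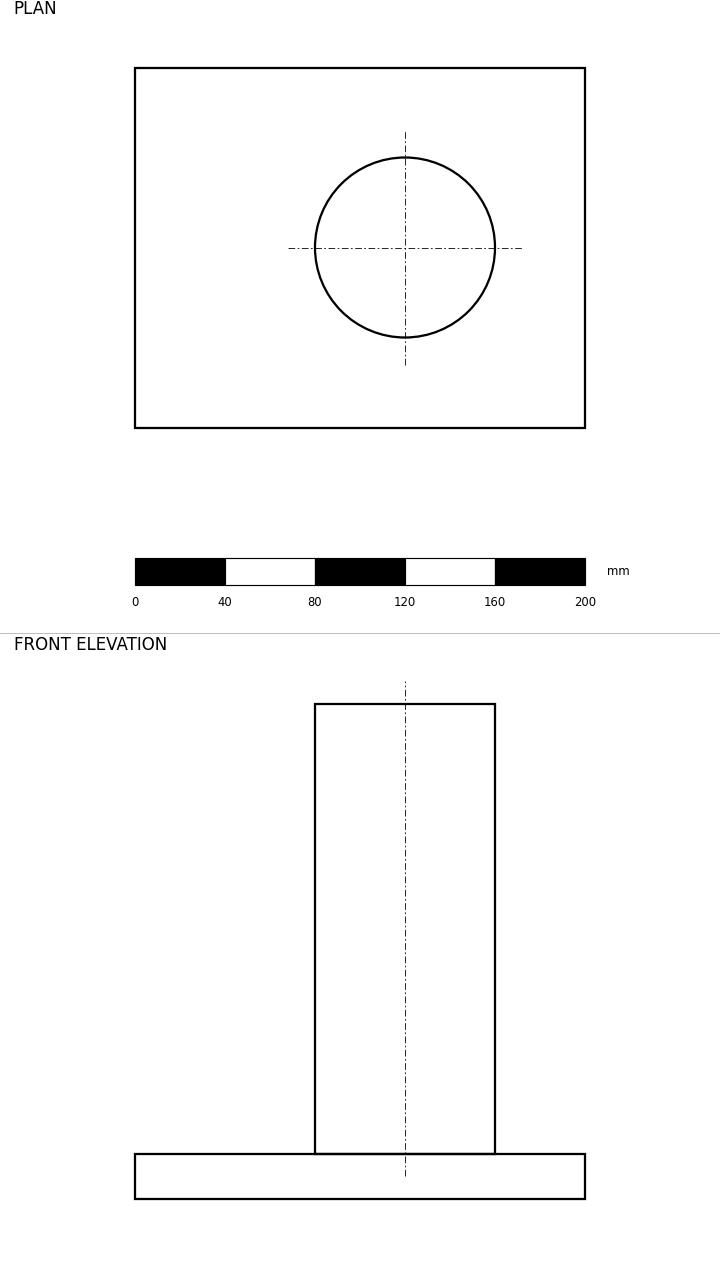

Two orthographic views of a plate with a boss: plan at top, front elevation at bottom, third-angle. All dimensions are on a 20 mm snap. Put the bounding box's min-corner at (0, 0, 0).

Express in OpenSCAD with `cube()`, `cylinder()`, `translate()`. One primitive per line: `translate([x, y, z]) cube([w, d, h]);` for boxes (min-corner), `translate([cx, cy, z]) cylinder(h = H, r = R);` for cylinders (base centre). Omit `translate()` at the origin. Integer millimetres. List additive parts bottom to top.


cube([200, 160, 20]);
translate([120, 80, 20]) cylinder(h = 200, r = 40);


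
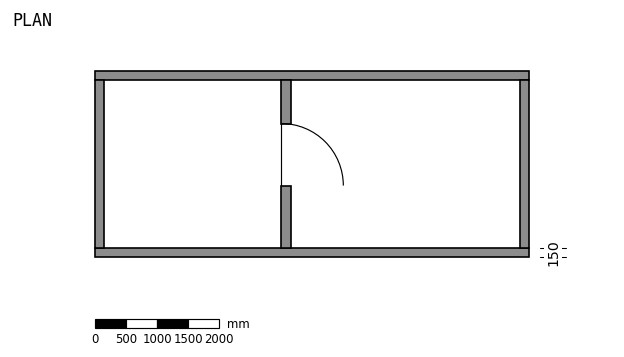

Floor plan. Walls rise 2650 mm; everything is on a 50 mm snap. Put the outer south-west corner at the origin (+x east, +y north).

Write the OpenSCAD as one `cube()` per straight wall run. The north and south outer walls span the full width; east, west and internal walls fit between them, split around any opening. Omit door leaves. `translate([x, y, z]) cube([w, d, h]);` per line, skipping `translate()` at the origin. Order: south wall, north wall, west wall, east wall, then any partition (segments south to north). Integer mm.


cube([7000, 150, 2650]);
translate([0, 2850, 0]) cube([7000, 150, 2650]);
translate([0, 150, 0]) cube([150, 2700, 2650]);
translate([6850, 150, 0]) cube([150, 2700, 2650]);
translate([3000, 150, 0]) cube([150, 1000, 2650]);
translate([3000, 2150, 0]) cube([150, 700, 2650]);
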